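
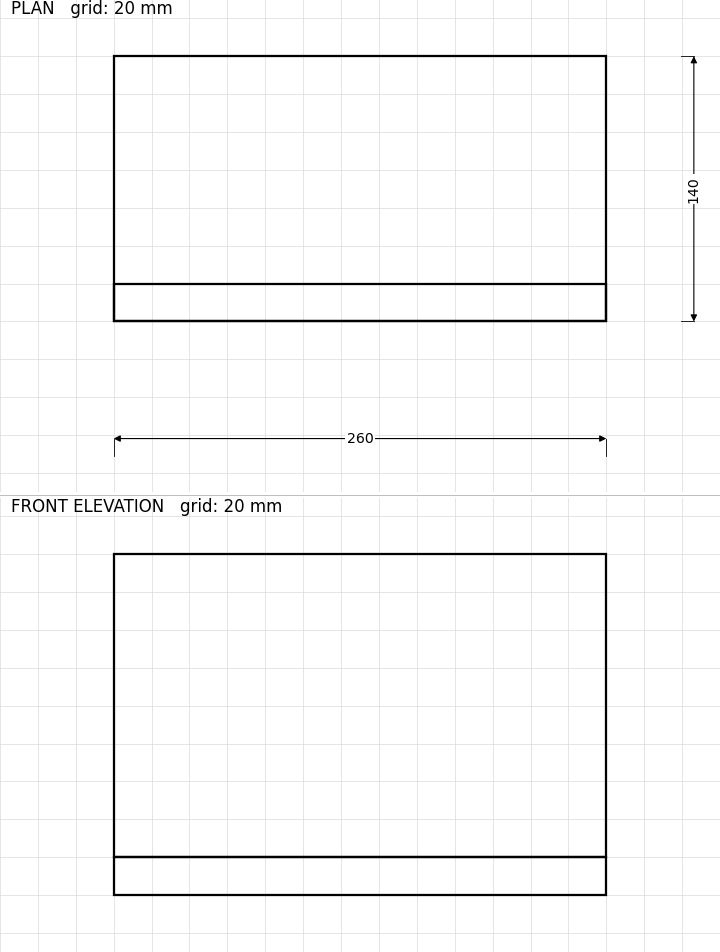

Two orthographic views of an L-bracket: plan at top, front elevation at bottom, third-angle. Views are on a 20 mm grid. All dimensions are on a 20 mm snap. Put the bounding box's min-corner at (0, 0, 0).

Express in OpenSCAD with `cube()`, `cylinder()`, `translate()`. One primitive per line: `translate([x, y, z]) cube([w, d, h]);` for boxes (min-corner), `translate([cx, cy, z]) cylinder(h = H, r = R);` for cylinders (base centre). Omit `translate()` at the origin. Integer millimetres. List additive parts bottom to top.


cube([260, 140, 20]);
translate([0, 0, 20]) cube([260, 20, 160]);


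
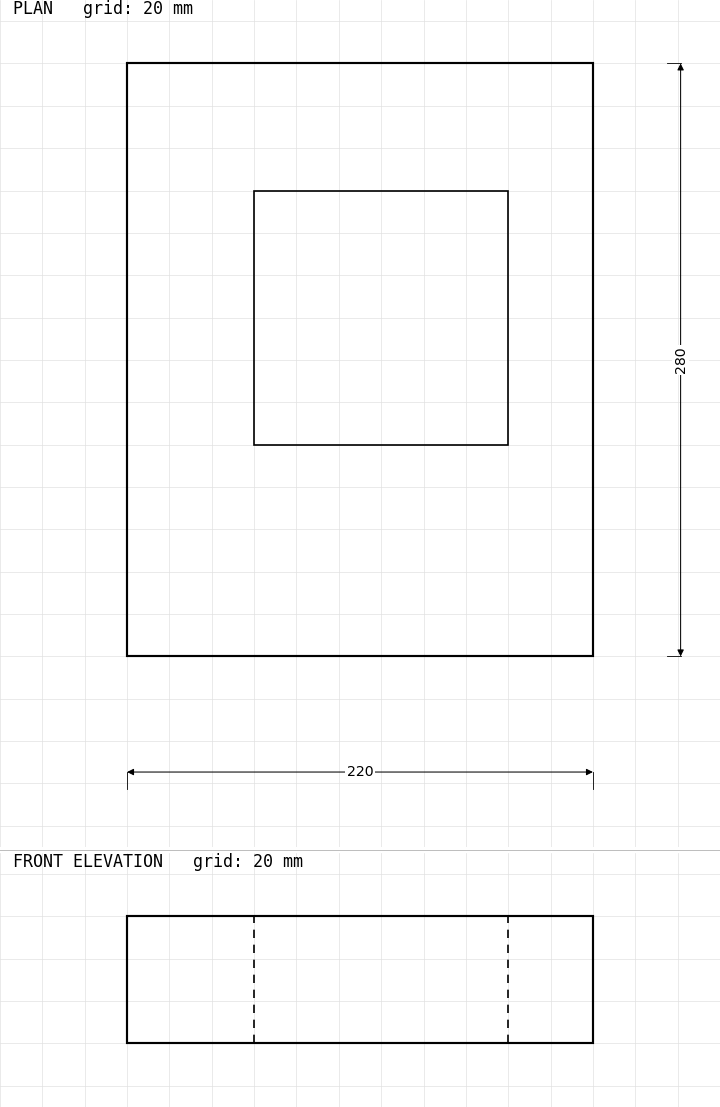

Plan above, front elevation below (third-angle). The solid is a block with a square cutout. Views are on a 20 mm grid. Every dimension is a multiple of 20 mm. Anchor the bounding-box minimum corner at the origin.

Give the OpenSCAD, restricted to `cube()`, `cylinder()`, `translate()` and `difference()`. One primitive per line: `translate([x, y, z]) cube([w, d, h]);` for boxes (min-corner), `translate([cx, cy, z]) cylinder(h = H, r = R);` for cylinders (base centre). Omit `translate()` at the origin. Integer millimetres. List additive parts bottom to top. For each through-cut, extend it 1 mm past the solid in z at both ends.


difference() {
  cube([220, 280, 60]);
  translate([60, 100, -1]) cube([120, 120, 62]);
}


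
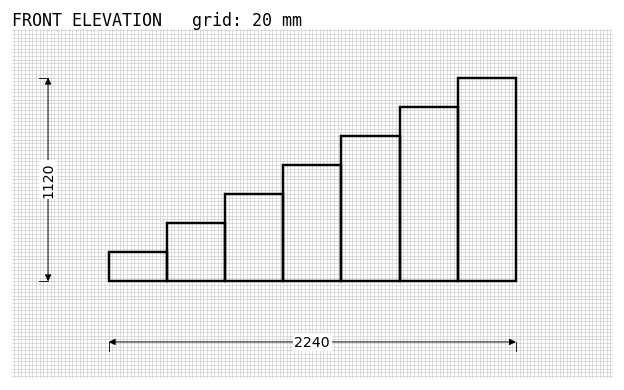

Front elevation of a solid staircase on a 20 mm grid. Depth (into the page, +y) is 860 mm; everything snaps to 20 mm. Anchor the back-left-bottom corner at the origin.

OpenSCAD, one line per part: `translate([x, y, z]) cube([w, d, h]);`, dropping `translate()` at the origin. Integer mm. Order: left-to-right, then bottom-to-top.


cube([320, 860, 160]);
translate([320, 0, 0]) cube([320, 860, 320]);
translate([640, 0, 0]) cube([320, 860, 480]);
translate([960, 0, 0]) cube([320, 860, 640]);
translate([1280, 0, 0]) cube([320, 860, 800]);
translate([1600, 0, 0]) cube([320, 860, 960]);
translate([1920, 0, 0]) cube([320, 860, 1120]);


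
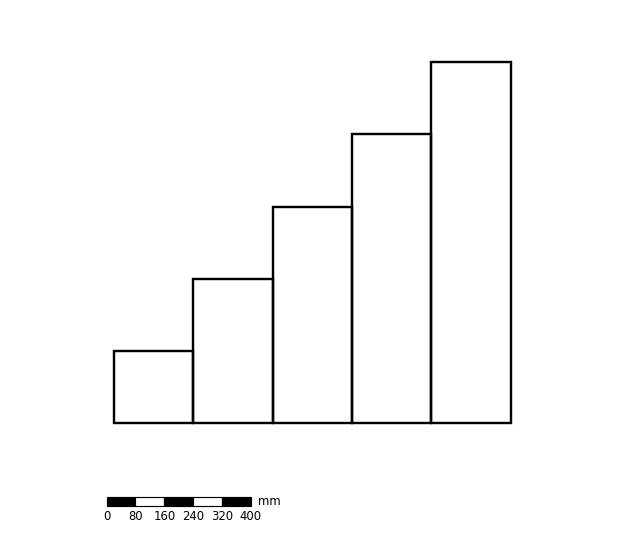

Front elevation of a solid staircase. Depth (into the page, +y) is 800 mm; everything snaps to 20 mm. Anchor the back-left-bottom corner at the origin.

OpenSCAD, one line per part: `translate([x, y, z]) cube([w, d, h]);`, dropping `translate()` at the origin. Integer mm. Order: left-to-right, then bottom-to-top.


cube([220, 800, 200]);
translate([220, 0, 0]) cube([220, 800, 400]);
translate([440, 0, 0]) cube([220, 800, 600]);
translate([660, 0, 0]) cube([220, 800, 800]);
translate([880, 0, 0]) cube([220, 800, 1000]);


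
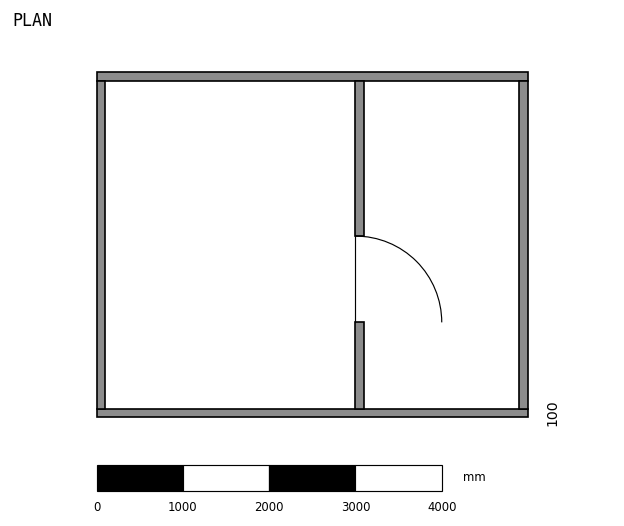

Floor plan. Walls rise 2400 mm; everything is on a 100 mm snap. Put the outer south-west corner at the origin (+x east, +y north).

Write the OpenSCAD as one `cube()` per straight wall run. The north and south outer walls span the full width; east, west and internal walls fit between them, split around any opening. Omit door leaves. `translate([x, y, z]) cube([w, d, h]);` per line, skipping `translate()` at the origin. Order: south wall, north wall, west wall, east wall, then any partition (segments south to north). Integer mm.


cube([5000, 100, 2400]);
translate([0, 3900, 0]) cube([5000, 100, 2400]);
translate([0, 100, 0]) cube([100, 3800, 2400]);
translate([4900, 100, 0]) cube([100, 3800, 2400]);
translate([3000, 100, 0]) cube([100, 1000, 2400]);
translate([3000, 2100, 0]) cube([100, 1800, 2400]);


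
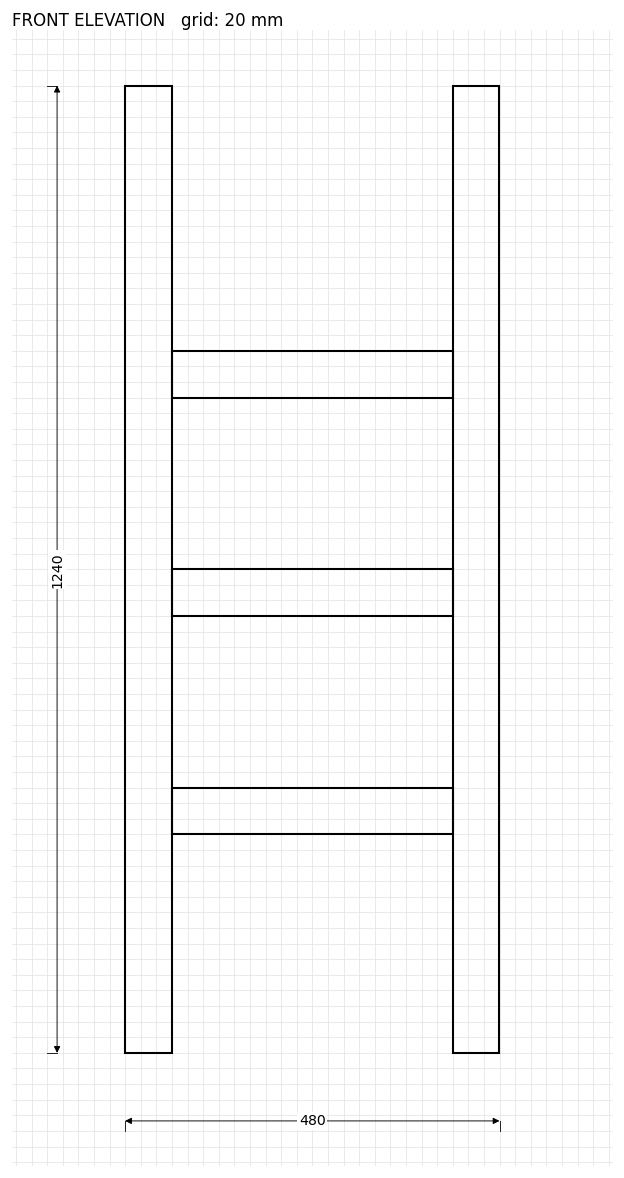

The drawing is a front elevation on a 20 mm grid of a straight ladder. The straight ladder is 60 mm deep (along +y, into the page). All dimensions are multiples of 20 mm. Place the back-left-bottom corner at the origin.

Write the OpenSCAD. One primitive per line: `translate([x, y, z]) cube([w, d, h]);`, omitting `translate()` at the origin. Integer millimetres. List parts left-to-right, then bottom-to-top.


cube([60, 60, 1240]);
translate([60, 0, 280]) cube([360, 60, 60]);
translate([60, 0, 560]) cube([360, 60, 60]);
translate([60, 0, 840]) cube([360, 60, 60]);
translate([420, 0, 0]) cube([60, 60, 1240]);


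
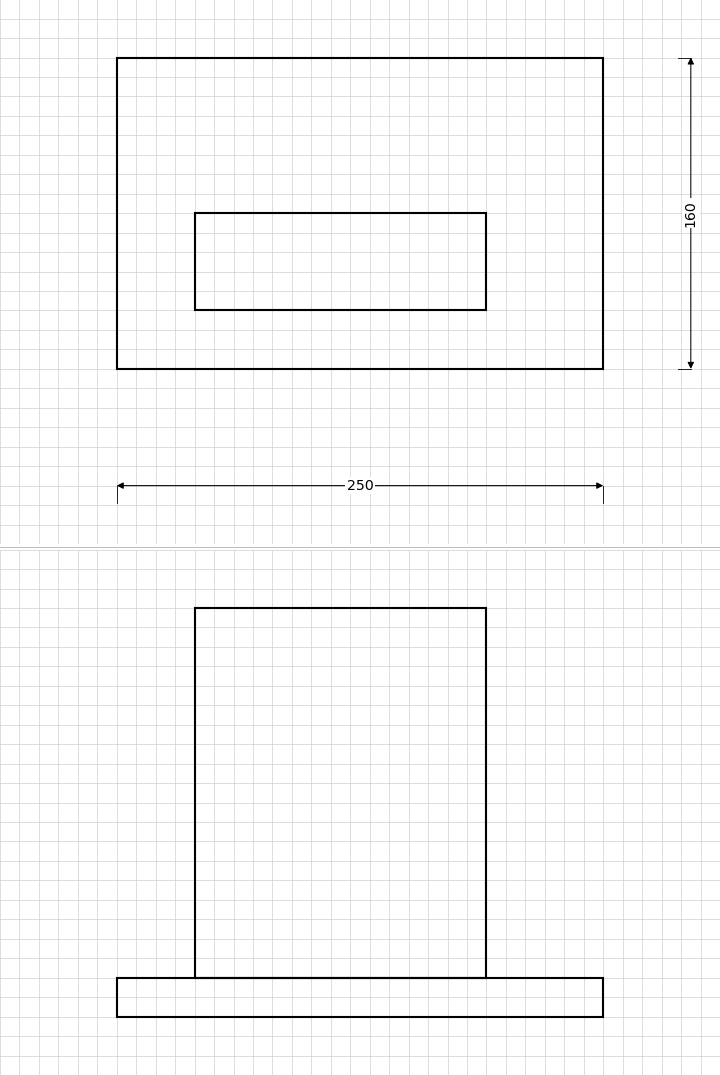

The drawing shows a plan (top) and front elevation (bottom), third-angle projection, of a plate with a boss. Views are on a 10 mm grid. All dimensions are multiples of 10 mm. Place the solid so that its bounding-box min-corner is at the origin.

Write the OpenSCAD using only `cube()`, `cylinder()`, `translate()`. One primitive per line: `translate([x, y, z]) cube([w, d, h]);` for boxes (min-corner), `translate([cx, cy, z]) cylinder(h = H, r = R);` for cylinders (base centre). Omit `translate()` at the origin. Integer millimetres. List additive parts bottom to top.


cube([250, 160, 20]);
translate([40, 30, 20]) cube([150, 50, 190]);


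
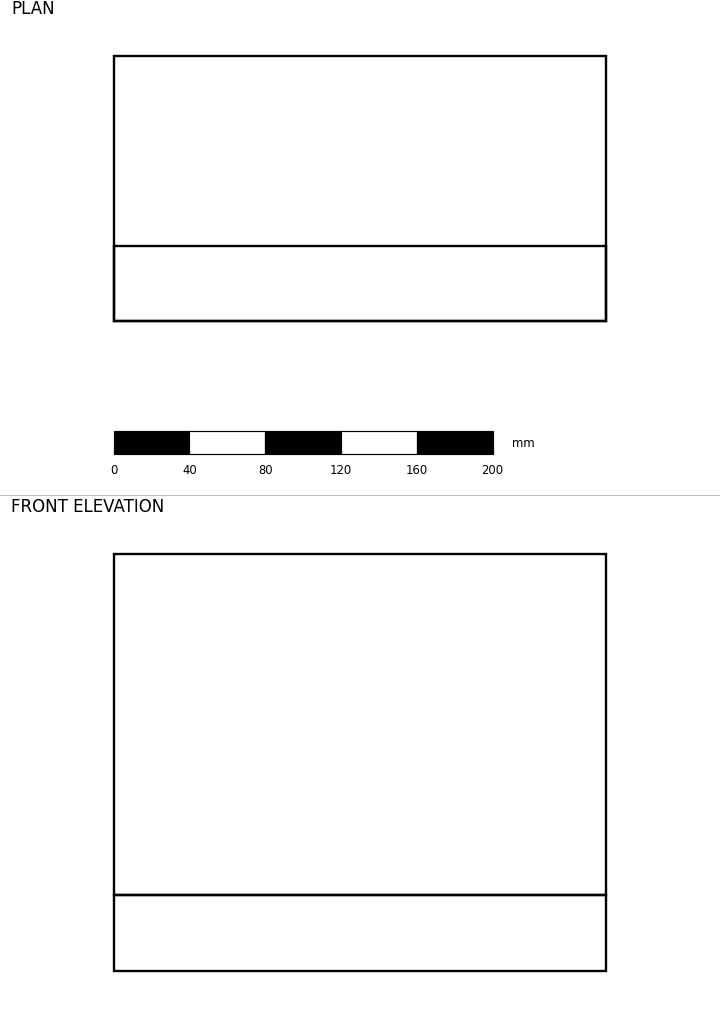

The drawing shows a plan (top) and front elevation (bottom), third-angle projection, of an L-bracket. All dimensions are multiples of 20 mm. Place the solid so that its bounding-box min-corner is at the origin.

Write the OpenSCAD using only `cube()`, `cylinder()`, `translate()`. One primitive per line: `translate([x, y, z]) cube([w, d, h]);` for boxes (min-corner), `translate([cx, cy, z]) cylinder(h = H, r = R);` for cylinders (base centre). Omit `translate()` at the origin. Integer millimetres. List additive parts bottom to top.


cube([260, 140, 40]);
translate([0, 0, 40]) cube([260, 40, 180]);


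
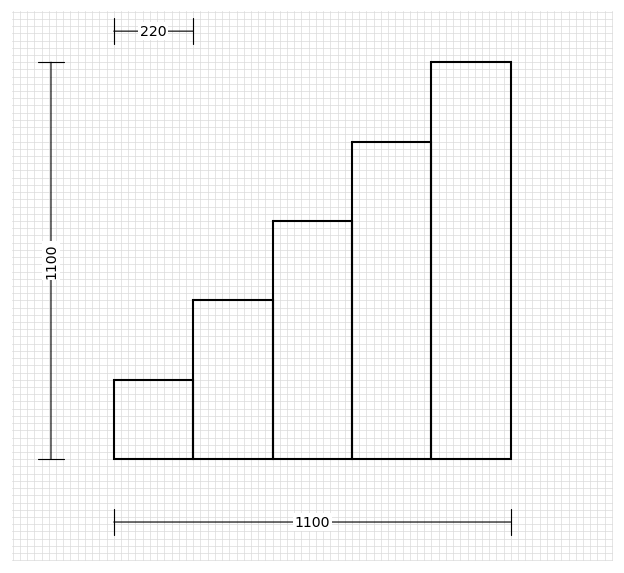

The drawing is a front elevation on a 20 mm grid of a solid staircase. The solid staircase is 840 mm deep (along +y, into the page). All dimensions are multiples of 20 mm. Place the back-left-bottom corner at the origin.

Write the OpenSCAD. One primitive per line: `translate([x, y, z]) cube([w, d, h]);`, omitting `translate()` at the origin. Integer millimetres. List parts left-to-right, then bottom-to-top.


cube([220, 840, 220]);
translate([220, 0, 0]) cube([220, 840, 440]);
translate([440, 0, 0]) cube([220, 840, 660]);
translate([660, 0, 0]) cube([220, 840, 880]);
translate([880, 0, 0]) cube([220, 840, 1100]);


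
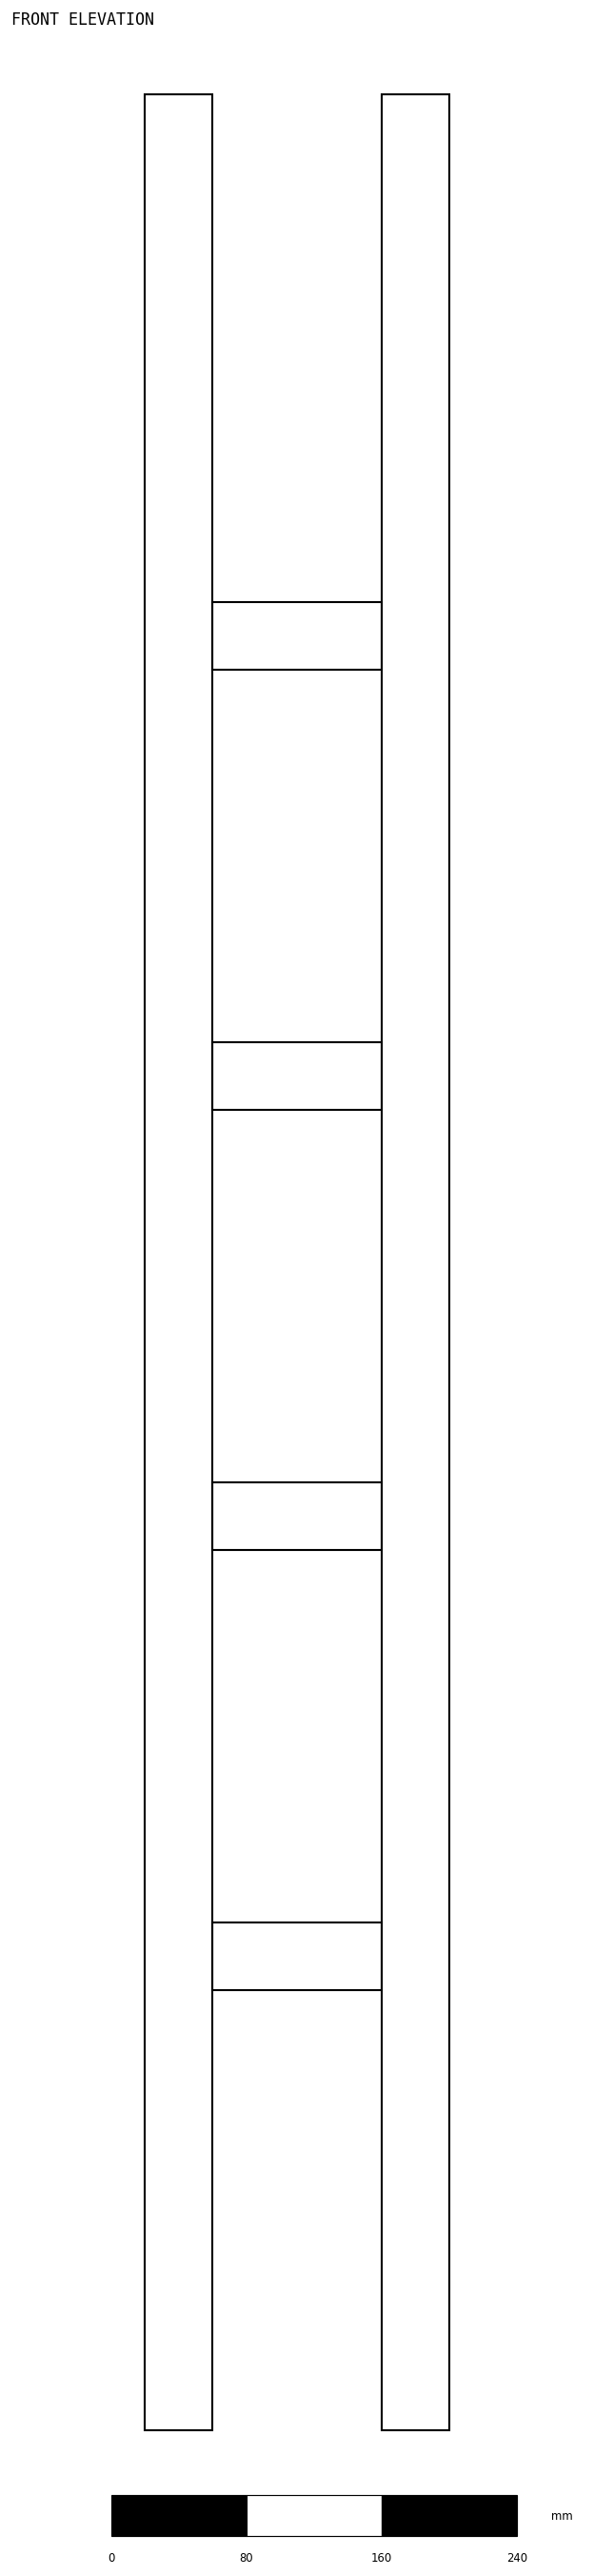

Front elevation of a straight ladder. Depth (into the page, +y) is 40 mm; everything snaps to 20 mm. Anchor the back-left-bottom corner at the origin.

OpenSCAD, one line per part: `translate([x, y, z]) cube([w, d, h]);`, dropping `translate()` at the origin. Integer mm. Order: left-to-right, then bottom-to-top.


cube([40, 40, 1380]);
translate([40, 0, 260]) cube([100, 40, 40]);
translate([40, 0, 520]) cube([100, 40, 40]);
translate([40, 0, 780]) cube([100, 40, 40]);
translate([40, 0, 1040]) cube([100, 40, 40]);
translate([140, 0, 0]) cube([40, 40, 1380]);


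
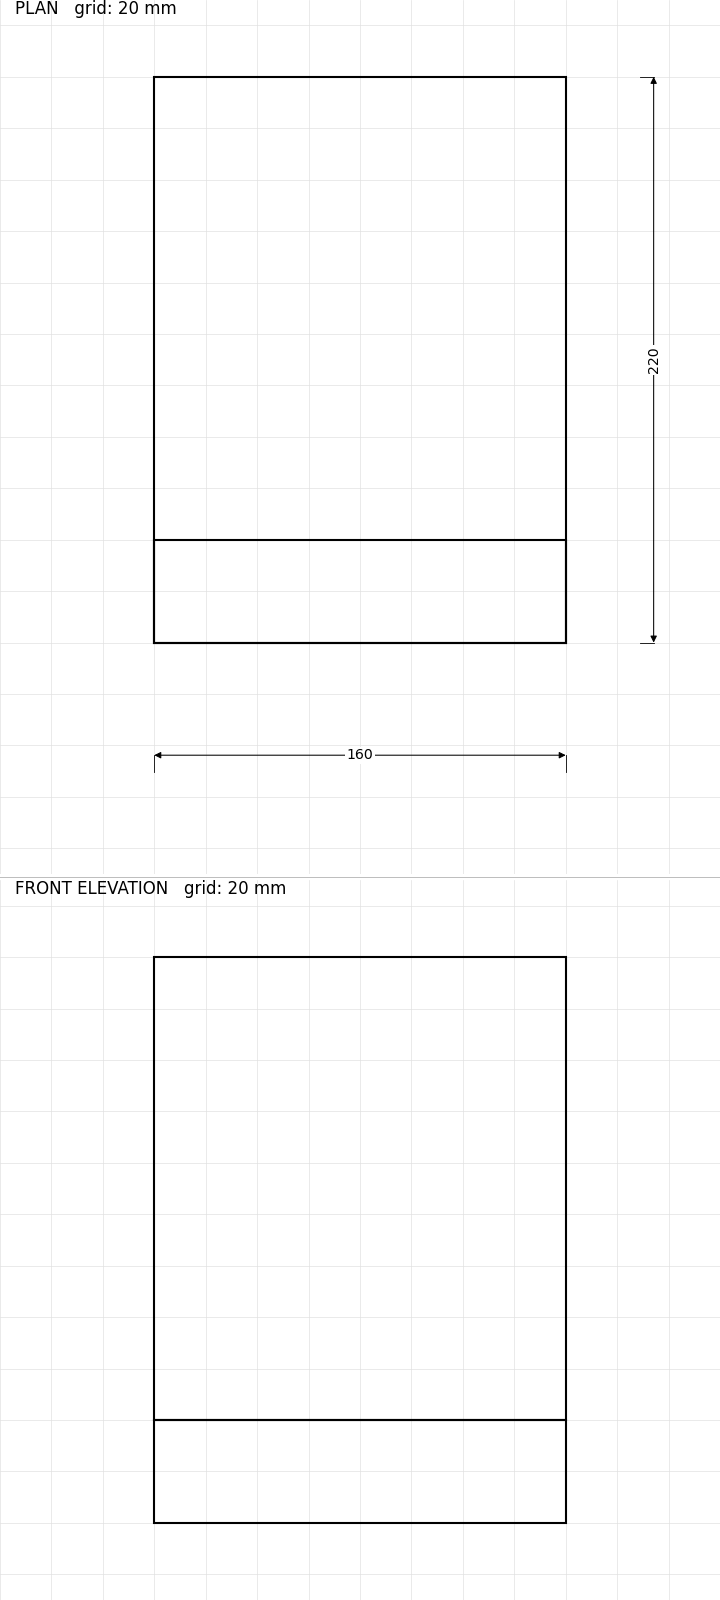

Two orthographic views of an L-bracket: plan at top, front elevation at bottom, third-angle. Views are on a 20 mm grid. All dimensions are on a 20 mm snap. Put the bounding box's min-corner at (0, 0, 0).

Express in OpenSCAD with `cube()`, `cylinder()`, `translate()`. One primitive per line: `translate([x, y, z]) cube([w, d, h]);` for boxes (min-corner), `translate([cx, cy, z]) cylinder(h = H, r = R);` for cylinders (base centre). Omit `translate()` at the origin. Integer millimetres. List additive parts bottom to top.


cube([160, 220, 40]);
translate([0, 0, 40]) cube([160, 40, 180]);


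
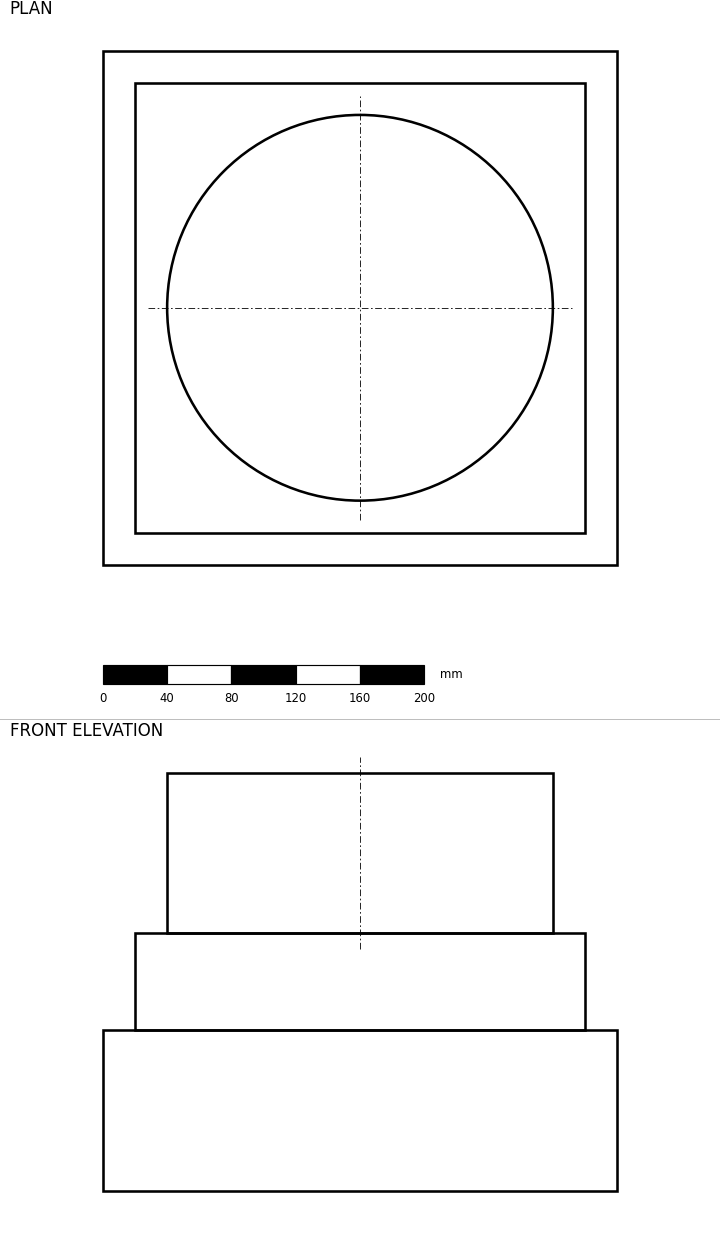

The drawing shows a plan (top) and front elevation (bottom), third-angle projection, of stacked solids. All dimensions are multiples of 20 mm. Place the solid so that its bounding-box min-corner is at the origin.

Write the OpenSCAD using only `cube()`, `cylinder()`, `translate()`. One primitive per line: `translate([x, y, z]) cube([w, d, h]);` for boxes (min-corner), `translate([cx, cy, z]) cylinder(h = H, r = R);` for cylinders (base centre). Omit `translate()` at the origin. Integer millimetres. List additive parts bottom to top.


cube([320, 320, 100]);
translate([20, 20, 100]) cube([280, 280, 60]);
translate([160, 160, 160]) cylinder(h = 100, r = 120);


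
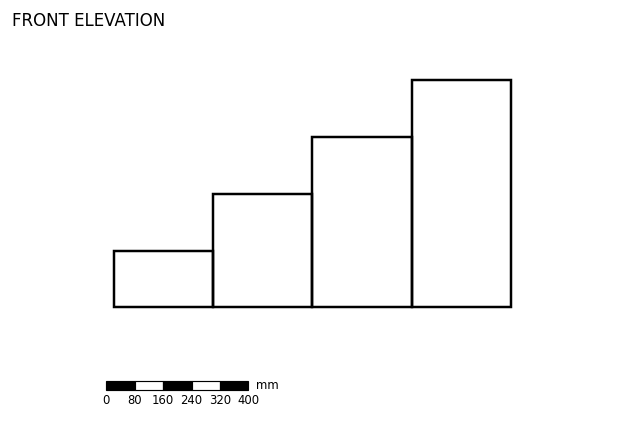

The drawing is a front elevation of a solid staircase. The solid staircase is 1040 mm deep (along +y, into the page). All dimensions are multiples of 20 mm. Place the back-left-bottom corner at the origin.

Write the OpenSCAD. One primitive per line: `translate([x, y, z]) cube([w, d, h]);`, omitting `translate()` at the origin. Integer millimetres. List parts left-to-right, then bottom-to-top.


cube([280, 1040, 160]);
translate([280, 0, 0]) cube([280, 1040, 320]);
translate([560, 0, 0]) cube([280, 1040, 480]);
translate([840, 0, 0]) cube([280, 1040, 640]);


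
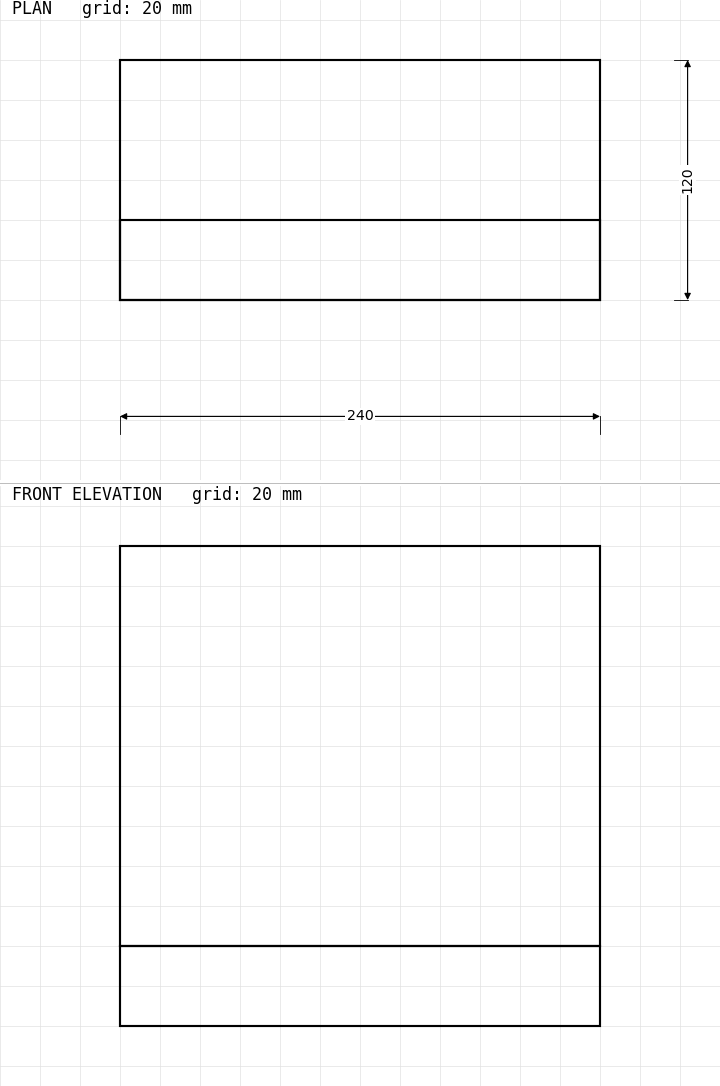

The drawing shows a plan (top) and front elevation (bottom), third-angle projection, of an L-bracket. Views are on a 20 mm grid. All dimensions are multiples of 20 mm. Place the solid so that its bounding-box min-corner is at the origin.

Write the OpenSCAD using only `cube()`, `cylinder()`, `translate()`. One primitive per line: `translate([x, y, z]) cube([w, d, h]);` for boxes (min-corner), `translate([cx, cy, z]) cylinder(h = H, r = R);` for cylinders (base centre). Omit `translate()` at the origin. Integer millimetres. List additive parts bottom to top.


cube([240, 120, 40]);
translate([0, 0, 40]) cube([240, 40, 200]);


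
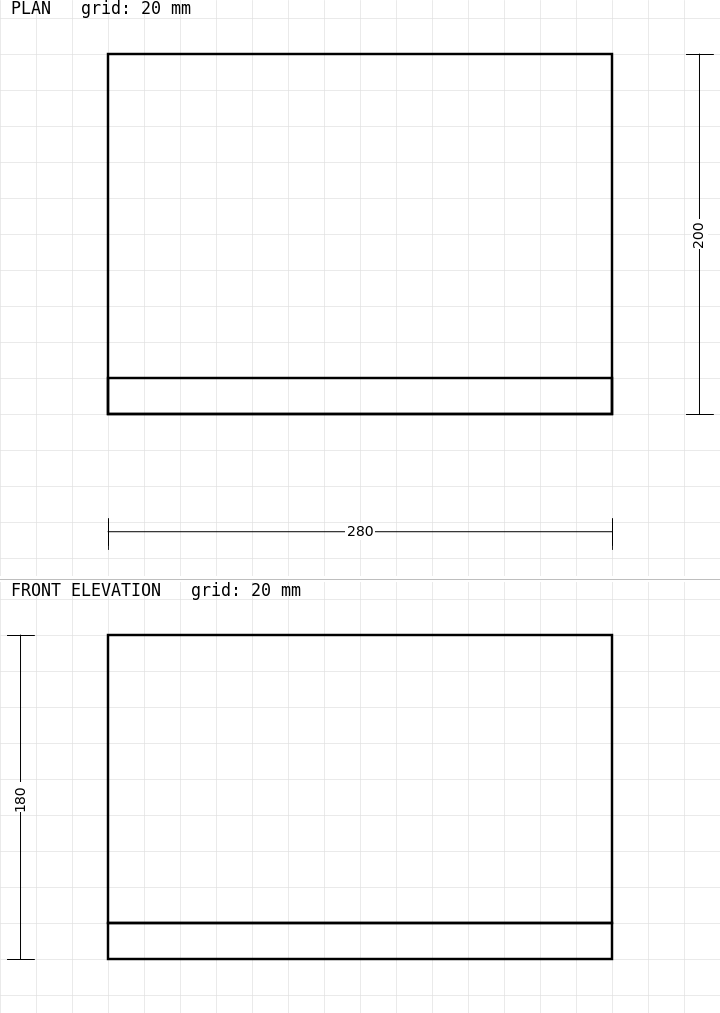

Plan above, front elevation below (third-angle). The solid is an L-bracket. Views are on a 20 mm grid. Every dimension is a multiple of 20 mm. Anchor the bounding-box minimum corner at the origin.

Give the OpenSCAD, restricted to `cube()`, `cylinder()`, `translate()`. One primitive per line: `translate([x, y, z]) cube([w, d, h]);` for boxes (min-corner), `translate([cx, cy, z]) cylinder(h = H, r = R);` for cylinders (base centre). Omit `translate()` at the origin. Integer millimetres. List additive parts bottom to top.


cube([280, 200, 20]);
translate([0, 0, 20]) cube([280, 20, 160]);


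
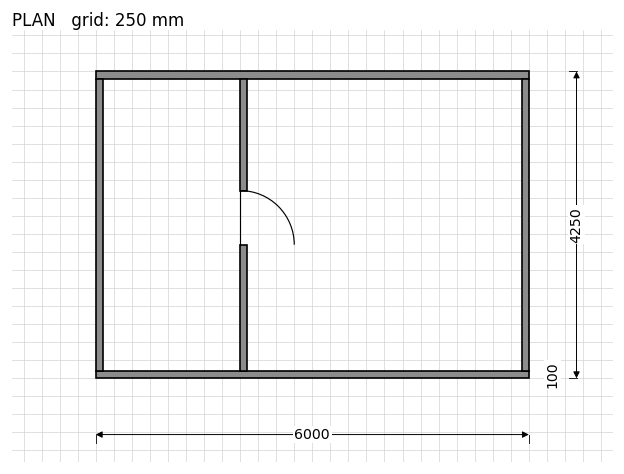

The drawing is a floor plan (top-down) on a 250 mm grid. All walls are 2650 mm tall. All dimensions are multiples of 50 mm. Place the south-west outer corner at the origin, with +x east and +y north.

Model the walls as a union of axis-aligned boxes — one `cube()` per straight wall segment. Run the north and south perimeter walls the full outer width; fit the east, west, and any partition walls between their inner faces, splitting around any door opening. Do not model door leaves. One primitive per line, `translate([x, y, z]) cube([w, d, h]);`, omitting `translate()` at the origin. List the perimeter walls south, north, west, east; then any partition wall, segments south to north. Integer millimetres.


cube([6000, 100, 2650]);
translate([0, 4150, 0]) cube([6000, 100, 2650]);
translate([0, 100, 0]) cube([100, 4050, 2650]);
translate([5900, 100, 0]) cube([100, 4050, 2650]);
translate([2000, 100, 0]) cube([100, 1750, 2650]);
translate([2000, 2600, 0]) cube([100, 1550, 2650]);


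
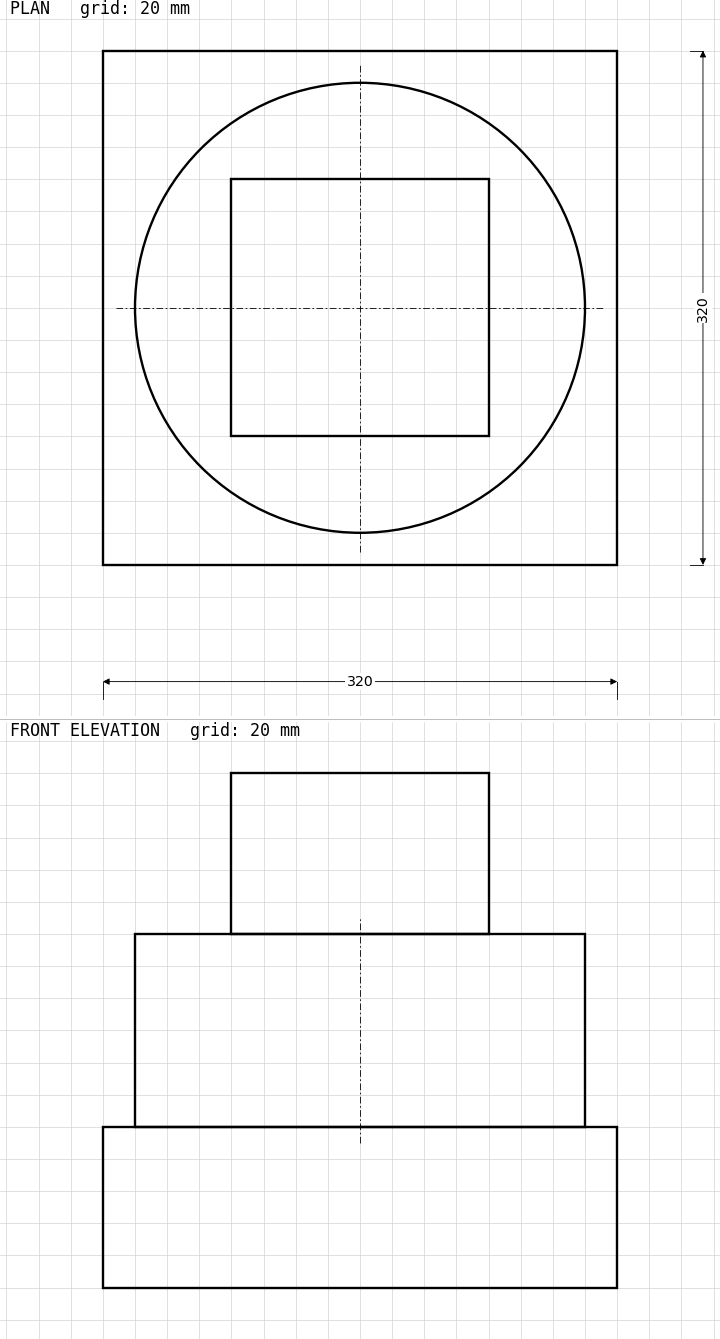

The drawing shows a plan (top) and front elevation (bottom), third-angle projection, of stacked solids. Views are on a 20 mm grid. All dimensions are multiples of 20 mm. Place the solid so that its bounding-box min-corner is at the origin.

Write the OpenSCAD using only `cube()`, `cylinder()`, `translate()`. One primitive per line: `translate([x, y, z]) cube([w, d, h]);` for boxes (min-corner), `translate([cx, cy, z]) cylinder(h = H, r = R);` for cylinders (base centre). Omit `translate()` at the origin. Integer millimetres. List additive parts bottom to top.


cube([320, 320, 100]);
translate([160, 160, 100]) cylinder(h = 120, r = 140);
translate([80, 80, 220]) cube([160, 160, 100]);


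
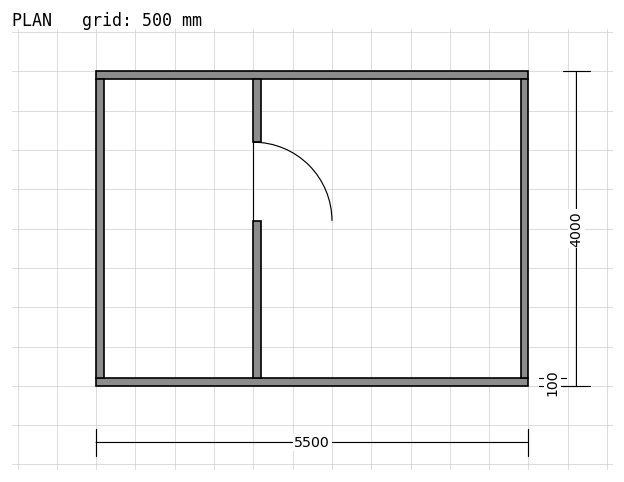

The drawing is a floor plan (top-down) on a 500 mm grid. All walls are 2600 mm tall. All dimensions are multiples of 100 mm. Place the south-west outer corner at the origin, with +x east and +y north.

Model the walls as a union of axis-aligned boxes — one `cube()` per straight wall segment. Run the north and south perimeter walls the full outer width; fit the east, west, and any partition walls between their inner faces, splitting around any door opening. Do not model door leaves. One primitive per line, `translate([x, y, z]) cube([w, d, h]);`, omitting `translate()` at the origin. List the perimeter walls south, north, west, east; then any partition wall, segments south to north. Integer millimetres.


cube([5500, 100, 2600]);
translate([0, 3900, 0]) cube([5500, 100, 2600]);
translate([0, 100, 0]) cube([100, 3800, 2600]);
translate([5400, 100, 0]) cube([100, 3800, 2600]);
translate([2000, 100, 0]) cube([100, 2000, 2600]);
translate([2000, 3100, 0]) cube([100, 800, 2600]);


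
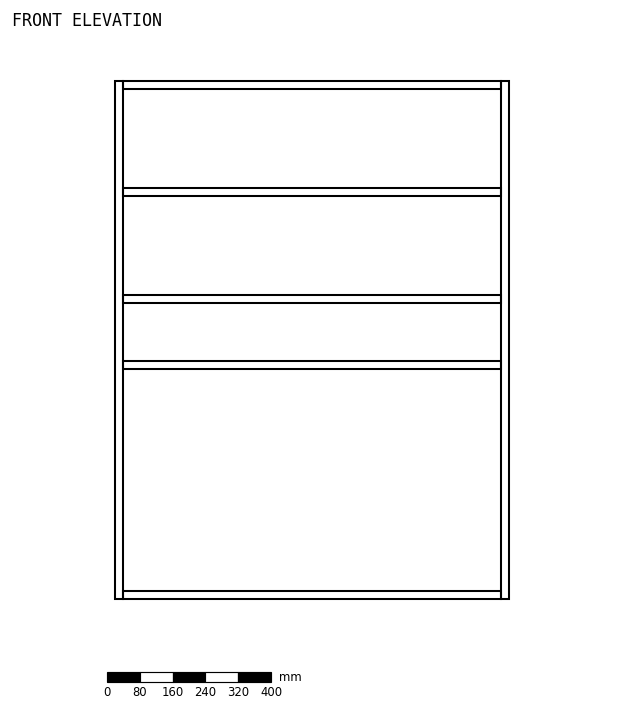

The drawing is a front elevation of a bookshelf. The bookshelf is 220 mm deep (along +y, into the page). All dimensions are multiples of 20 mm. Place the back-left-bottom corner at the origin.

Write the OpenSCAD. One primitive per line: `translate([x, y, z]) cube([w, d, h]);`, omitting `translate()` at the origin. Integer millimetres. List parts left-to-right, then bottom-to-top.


cube([20, 220, 1260]);
translate([20, 0, 0]) cube([920, 220, 20]);
translate([20, 0, 560]) cube([920, 220, 20]);
translate([20, 0, 720]) cube([920, 220, 20]);
translate([20, 0, 980]) cube([920, 220, 20]);
translate([20, 0, 1240]) cube([920, 220, 20]);
translate([940, 0, 0]) cube([20, 220, 1260]);


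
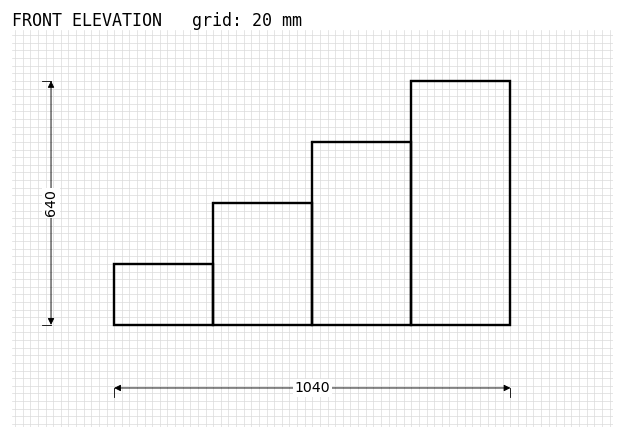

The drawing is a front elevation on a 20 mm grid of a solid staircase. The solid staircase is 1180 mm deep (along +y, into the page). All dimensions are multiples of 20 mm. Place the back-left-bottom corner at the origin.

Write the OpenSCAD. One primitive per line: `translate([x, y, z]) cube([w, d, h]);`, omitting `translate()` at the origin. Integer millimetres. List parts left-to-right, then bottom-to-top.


cube([260, 1180, 160]);
translate([260, 0, 0]) cube([260, 1180, 320]);
translate([520, 0, 0]) cube([260, 1180, 480]);
translate([780, 0, 0]) cube([260, 1180, 640]);


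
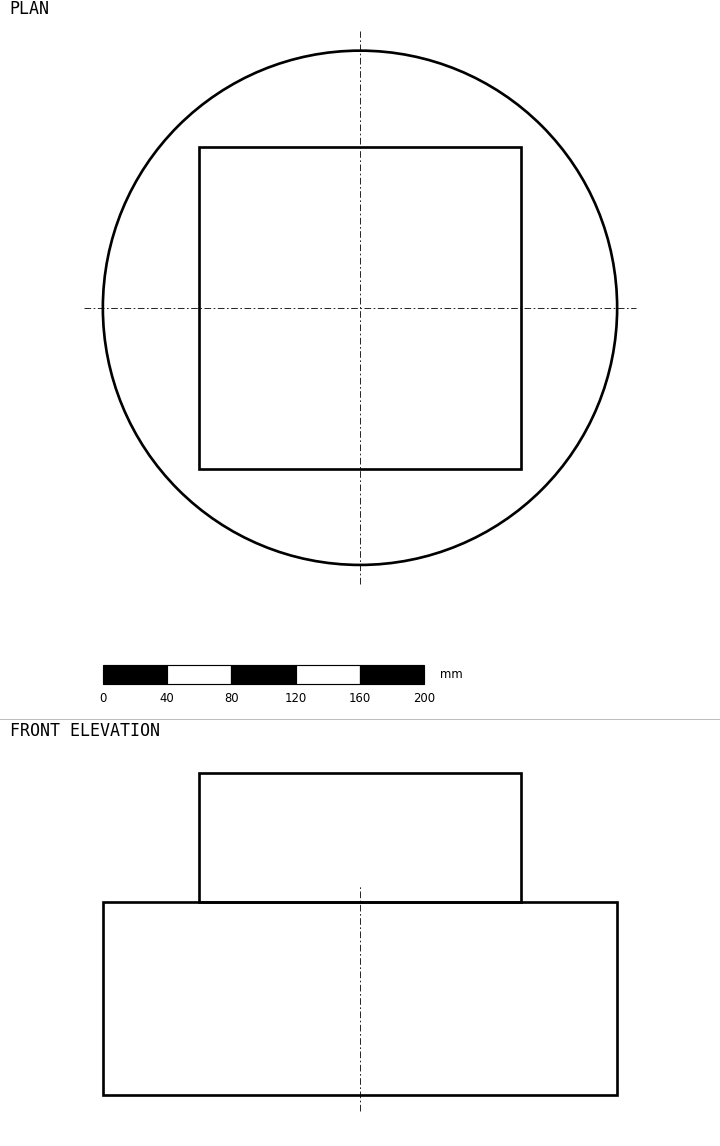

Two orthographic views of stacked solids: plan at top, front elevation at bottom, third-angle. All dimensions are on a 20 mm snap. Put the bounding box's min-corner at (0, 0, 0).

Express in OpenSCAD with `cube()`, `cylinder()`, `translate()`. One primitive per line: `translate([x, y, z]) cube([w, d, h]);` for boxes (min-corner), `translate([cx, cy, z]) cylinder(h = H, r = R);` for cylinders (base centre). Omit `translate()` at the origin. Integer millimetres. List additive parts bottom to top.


translate([160, 160, 0]) cylinder(h = 120, r = 160);
translate([60, 60, 120]) cube([200, 200, 80]);


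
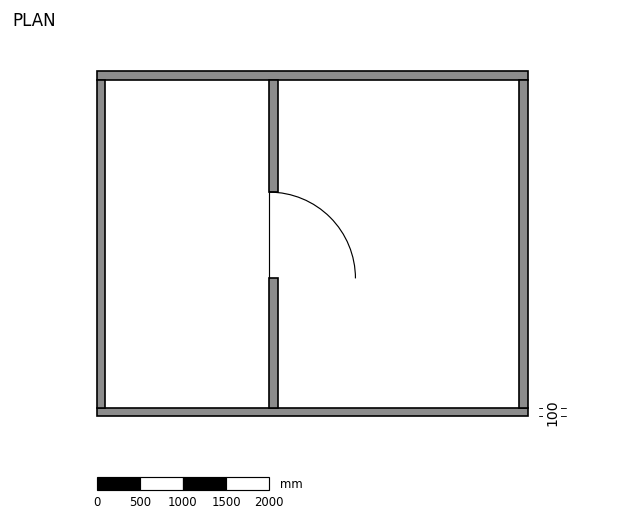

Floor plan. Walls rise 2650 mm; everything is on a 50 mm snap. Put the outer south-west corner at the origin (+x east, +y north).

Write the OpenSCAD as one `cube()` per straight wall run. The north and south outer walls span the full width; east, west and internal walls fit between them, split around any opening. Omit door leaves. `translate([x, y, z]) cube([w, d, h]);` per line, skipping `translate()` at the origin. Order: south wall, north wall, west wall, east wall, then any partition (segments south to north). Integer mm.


cube([5000, 100, 2650]);
translate([0, 3900, 0]) cube([5000, 100, 2650]);
translate([0, 100, 0]) cube([100, 3800, 2650]);
translate([4900, 100, 0]) cube([100, 3800, 2650]);
translate([2000, 100, 0]) cube([100, 1500, 2650]);
translate([2000, 2600, 0]) cube([100, 1300, 2650]);


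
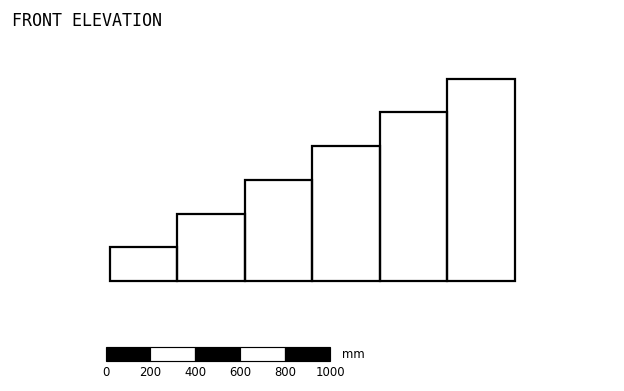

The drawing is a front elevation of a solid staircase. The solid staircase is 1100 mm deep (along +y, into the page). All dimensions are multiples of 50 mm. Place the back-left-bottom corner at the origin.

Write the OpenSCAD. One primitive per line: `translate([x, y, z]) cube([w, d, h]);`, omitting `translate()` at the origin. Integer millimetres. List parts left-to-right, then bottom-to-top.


cube([300, 1100, 150]);
translate([300, 0, 0]) cube([300, 1100, 300]);
translate([600, 0, 0]) cube([300, 1100, 450]);
translate([900, 0, 0]) cube([300, 1100, 600]);
translate([1200, 0, 0]) cube([300, 1100, 750]);
translate([1500, 0, 0]) cube([300, 1100, 900]);


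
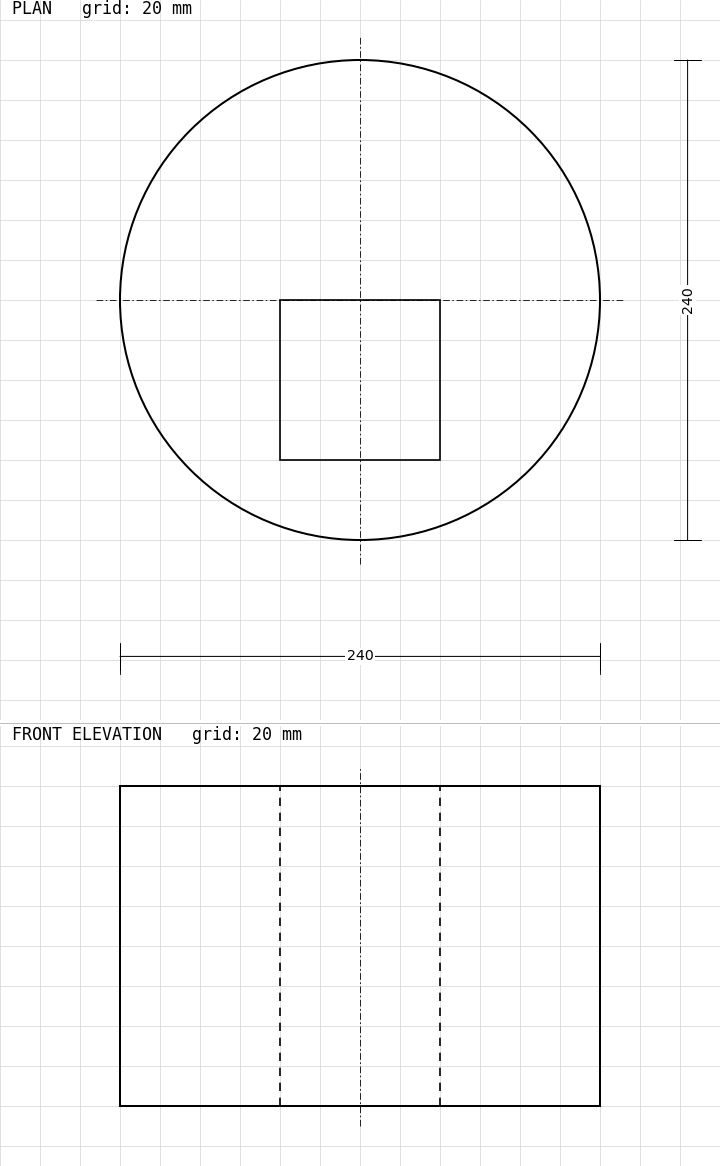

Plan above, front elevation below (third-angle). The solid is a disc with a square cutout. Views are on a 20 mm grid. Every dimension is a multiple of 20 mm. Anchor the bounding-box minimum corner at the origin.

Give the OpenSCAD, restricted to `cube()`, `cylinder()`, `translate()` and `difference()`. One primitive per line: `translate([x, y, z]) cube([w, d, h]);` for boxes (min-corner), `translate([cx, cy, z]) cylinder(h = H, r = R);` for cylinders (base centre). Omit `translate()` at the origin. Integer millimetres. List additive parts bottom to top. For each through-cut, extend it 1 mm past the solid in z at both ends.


difference() {
  translate([120, 120, 0]) cylinder(h = 160, r = 120);
  translate([80, 40, -1]) cube([80, 80, 162]);
}


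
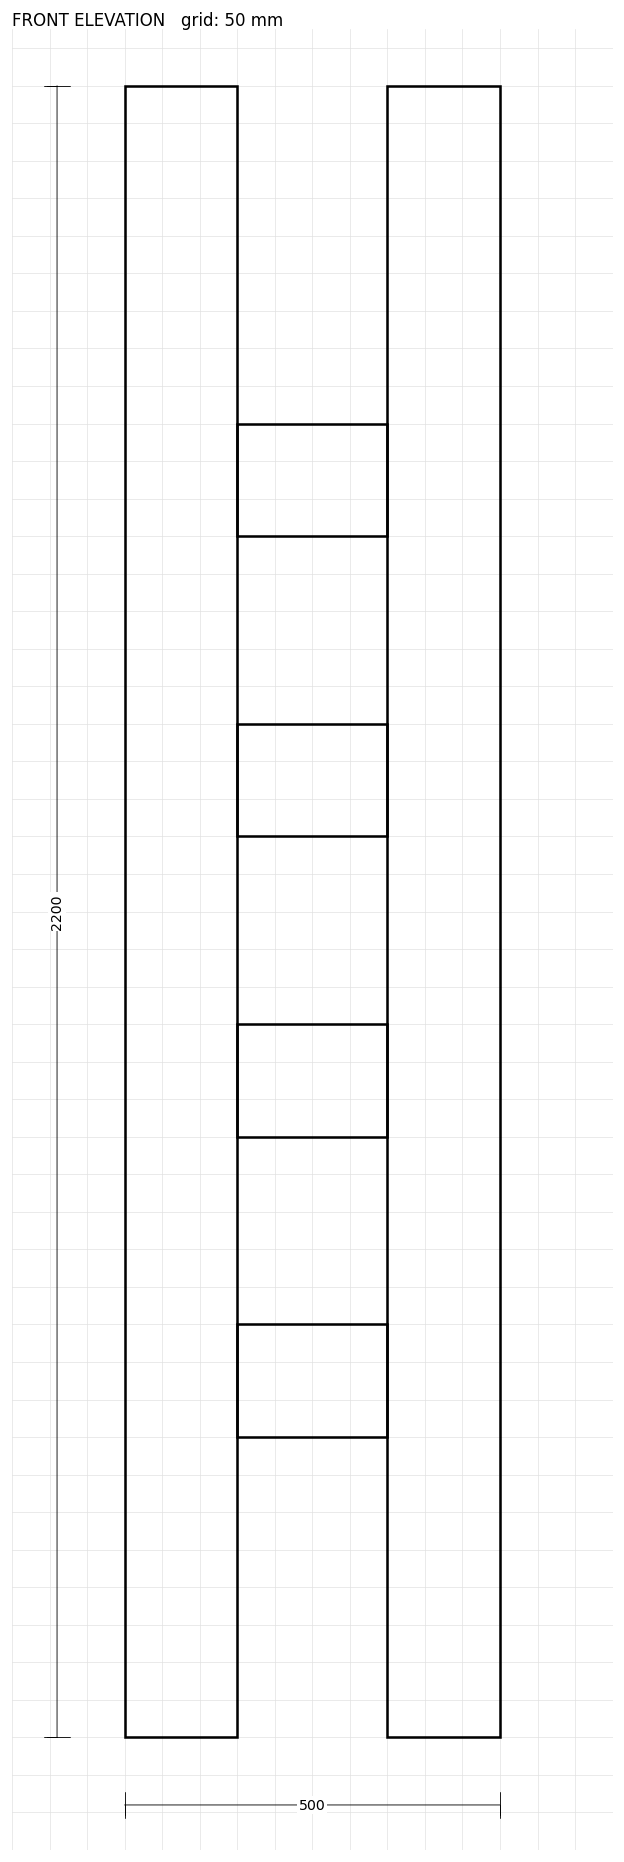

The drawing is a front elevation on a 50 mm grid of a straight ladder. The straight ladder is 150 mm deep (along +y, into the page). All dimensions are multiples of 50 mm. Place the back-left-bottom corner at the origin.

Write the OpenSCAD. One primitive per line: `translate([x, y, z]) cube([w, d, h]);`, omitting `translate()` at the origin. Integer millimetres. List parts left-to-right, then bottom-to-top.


cube([150, 150, 2200]);
translate([150, 0, 400]) cube([200, 150, 150]);
translate([150, 0, 800]) cube([200, 150, 150]);
translate([150, 0, 1200]) cube([200, 150, 150]);
translate([150, 0, 1600]) cube([200, 150, 150]);
translate([350, 0, 0]) cube([150, 150, 2200]);


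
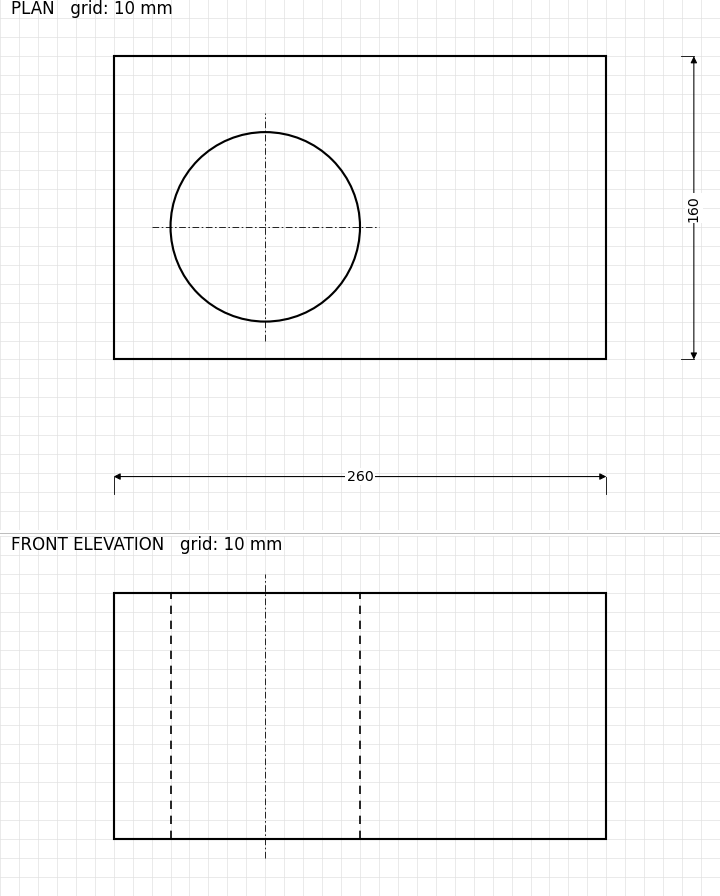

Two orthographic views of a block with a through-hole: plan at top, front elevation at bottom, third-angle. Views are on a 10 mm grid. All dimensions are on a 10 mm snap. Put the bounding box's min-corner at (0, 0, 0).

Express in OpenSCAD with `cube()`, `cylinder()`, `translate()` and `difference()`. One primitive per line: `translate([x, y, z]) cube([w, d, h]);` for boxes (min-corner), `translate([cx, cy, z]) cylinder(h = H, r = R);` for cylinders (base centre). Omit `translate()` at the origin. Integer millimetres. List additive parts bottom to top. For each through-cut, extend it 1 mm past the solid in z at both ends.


difference() {
  cube([260, 160, 130]);
  translate([80, 70, -1]) cylinder(h = 132, r = 50);
}


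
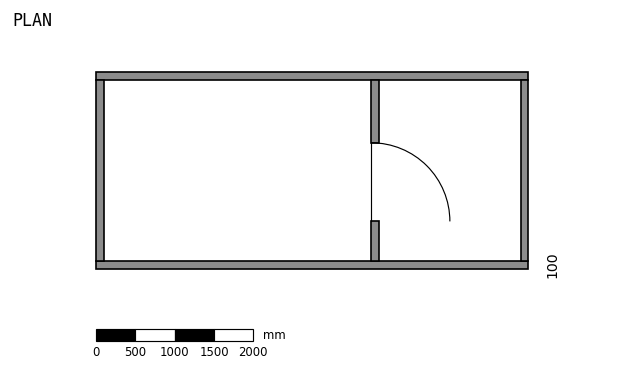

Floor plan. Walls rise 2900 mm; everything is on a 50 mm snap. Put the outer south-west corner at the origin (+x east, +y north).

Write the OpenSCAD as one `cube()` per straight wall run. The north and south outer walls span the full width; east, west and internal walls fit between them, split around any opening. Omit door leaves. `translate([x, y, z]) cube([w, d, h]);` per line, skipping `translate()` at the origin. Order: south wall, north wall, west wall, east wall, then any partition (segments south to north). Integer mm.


cube([5500, 100, 2900]);
translate([0, 2400, 0]) cube([5500, 100, 2900]);
translate([0, 100, 0]) cube([100, 2300, 2900]);
translate([5400, 100, 0]) cube([100, 2300, 2900]);
translate([3500, 100, 0]) cube([100, 500, 2900]);
translate([3500, 1600, 0]) cube([100, 800, 2900]);


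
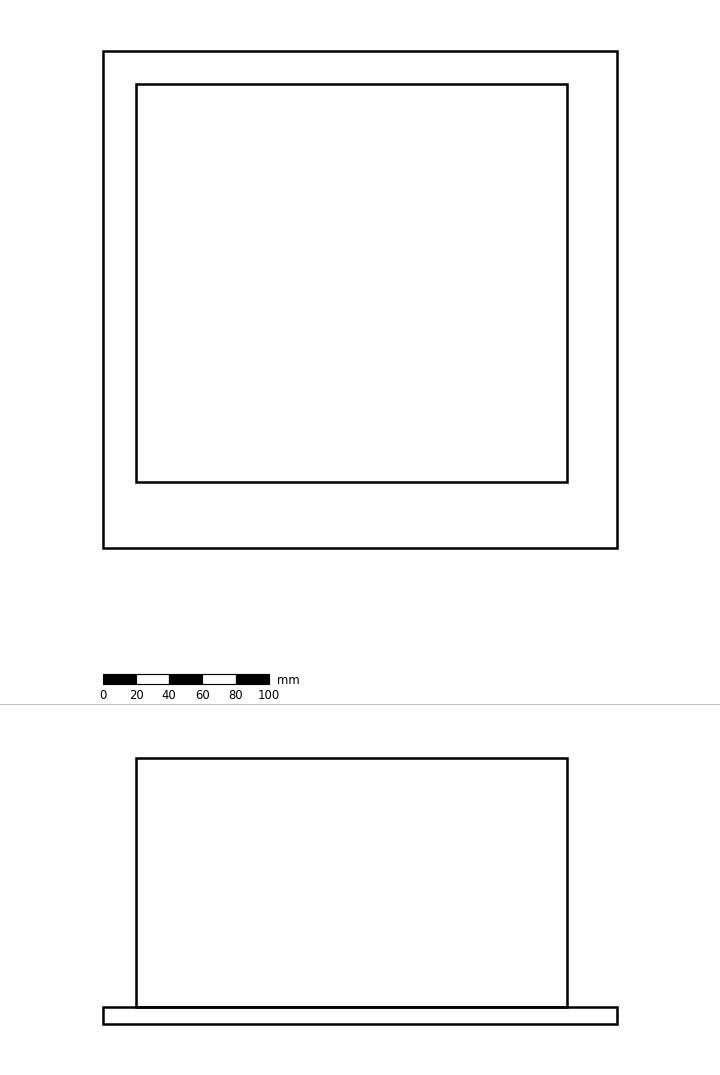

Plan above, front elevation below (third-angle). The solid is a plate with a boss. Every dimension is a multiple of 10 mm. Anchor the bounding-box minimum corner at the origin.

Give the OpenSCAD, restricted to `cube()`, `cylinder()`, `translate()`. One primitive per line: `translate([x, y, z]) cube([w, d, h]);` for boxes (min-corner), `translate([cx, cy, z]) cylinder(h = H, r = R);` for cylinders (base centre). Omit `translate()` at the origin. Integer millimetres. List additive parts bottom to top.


cube([310, 300, 10]);
translate([20, 40, 10]) cube([260, 240, 150]);


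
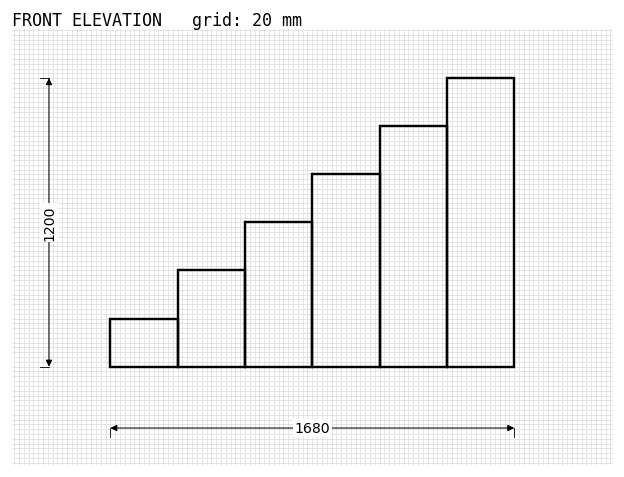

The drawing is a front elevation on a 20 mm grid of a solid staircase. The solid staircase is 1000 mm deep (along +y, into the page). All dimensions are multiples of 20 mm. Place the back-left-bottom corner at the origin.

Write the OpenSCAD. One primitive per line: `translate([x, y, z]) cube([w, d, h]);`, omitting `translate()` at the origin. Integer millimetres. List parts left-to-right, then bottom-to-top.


cube([280, 1000, 200]);
translate([280, 0, 0]) cube([280, 1000, 400]);
translate([560, 0, 0]) cube([280, 1000, 600]);
translate([840, 0, 0]) cube([280, 1000, 800]);
translate([1120, 0, 0]) cube([280, 1000, 1000]);
translate([1400, 0, 0]) cube([280, 1000, 1200]);


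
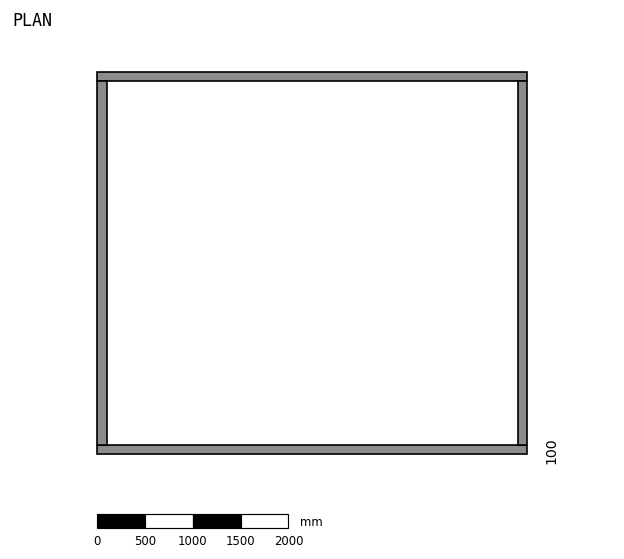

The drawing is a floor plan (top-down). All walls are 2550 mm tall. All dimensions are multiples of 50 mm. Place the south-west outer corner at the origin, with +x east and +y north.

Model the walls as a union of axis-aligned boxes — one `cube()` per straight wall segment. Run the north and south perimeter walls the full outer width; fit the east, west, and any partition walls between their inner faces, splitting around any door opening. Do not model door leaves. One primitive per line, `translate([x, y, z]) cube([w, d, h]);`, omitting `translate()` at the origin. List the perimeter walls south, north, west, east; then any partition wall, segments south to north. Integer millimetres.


cube([4500, 100, 2550]);
translate([0, 3900, 0]) cube([4500, 100, 2550]);
translate([0, 100, 0]) cube([100, 3800, 2550]);
translate([4400, 100, 0]) cube([100, 3800, 2550]);


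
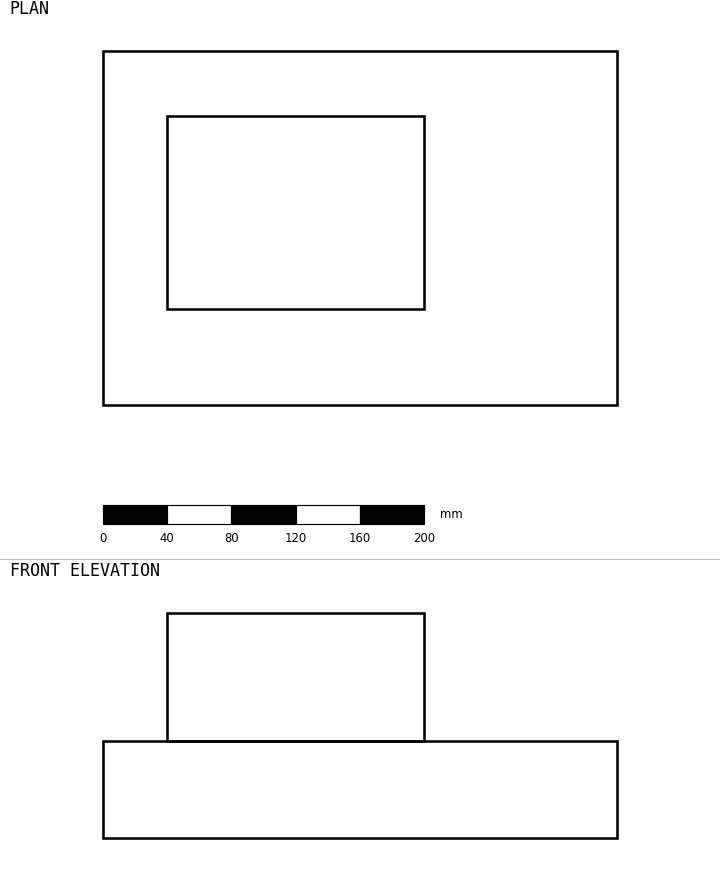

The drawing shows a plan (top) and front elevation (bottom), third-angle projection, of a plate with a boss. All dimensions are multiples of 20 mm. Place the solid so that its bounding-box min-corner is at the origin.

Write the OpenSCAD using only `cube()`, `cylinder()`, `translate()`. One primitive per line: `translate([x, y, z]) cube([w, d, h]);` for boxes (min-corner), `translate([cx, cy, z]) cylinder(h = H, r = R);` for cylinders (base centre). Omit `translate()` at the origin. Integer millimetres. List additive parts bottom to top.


cube([320, 220, 60]);
translate([40, 60, 60]) cube([160, 120, 80]);


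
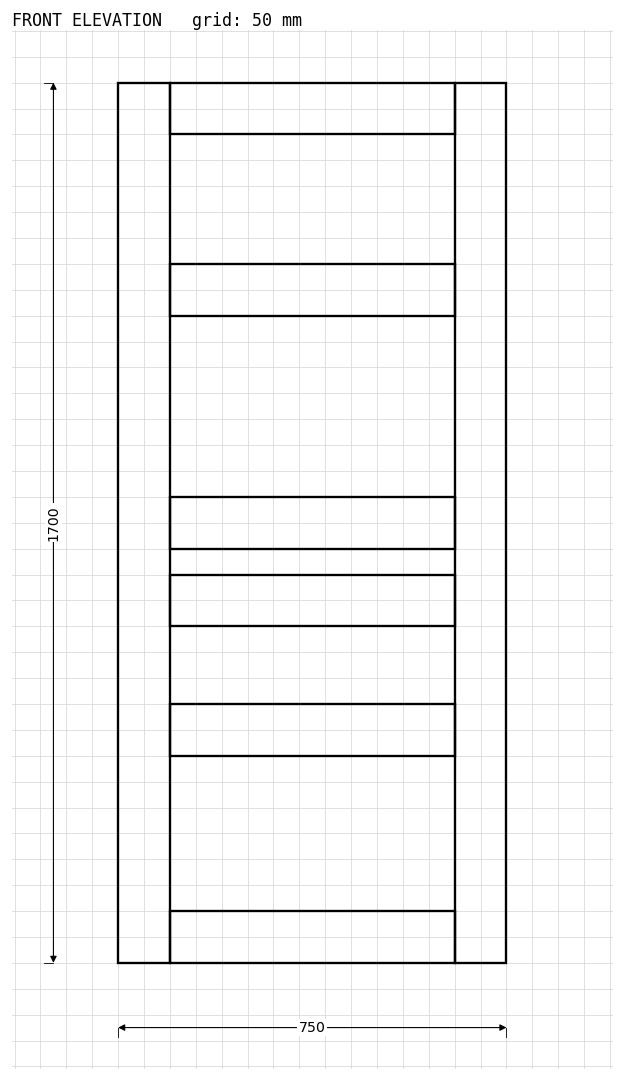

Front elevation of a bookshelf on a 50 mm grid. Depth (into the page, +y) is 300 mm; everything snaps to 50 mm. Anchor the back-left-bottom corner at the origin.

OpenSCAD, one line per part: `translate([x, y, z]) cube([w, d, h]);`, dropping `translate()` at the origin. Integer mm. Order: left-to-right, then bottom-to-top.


cube([100, 300, 1700]);
translate([100, 0, 0]) cube([550, 300, 100]);
translate([100, 0, 400]) cube([550, 300, 100]);
translate([100, 0, 650]) cube([550, 300, 100]);
translate([100, 0, 800]) cube([550, 300, 100]);
translate([100, 0, 1250]) cube([550, 300, 100]);
translate([100, 0, 1600]) cube([550, 300, 100]);
translate([650, 0, 0]) cube([100, 300, 1700]);


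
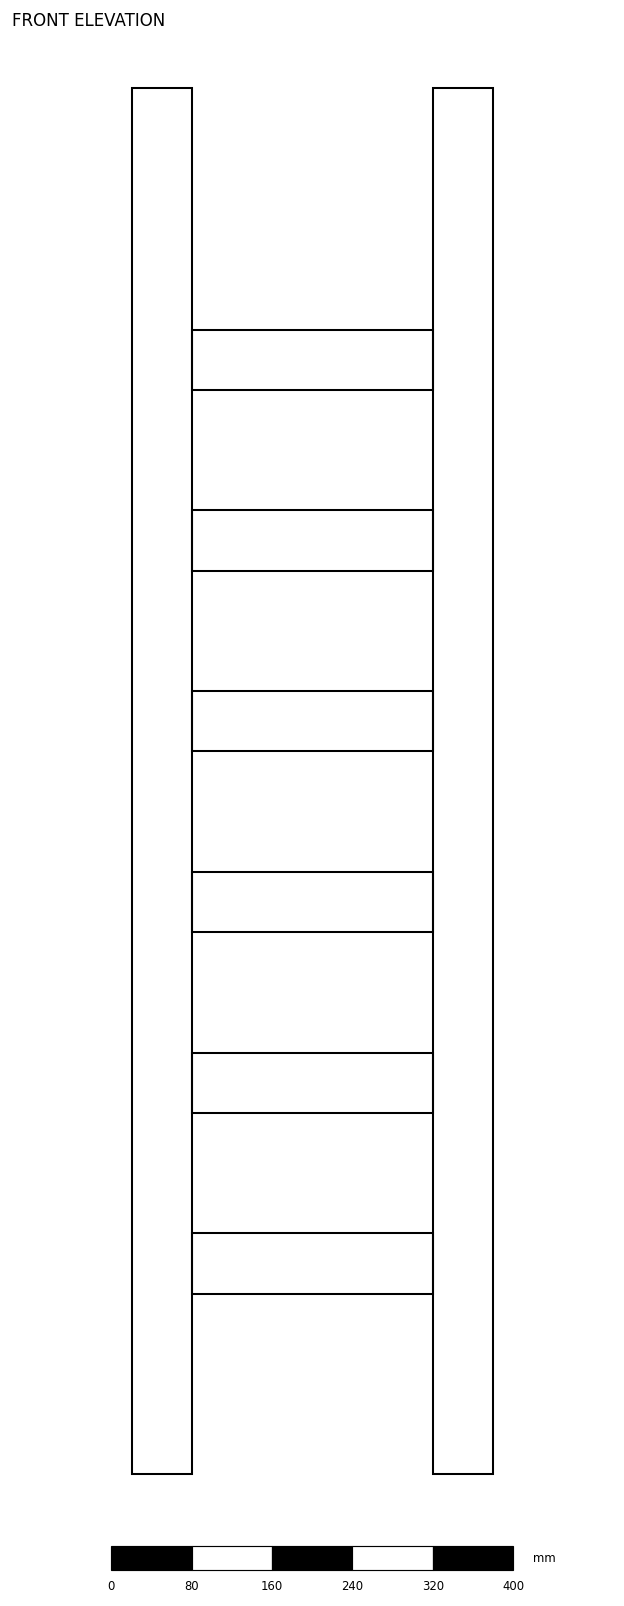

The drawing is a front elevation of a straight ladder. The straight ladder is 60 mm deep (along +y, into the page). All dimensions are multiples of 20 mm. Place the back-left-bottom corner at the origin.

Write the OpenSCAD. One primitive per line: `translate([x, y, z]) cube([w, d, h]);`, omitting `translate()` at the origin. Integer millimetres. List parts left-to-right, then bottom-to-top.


cube([60, 60, 1380]);
translate([60, 0, 180]) cube([240, 60, 60]);
translate([60, 0, 360]) cube([240, 60, 60]);
translate([60, 0, 540]) cube([240, 60, 60]);
translate([60, 0, 720]) cube([240, 60, 60]);
translate([60, 0, 900]) cube([240, 60, 60]);
translate([60, 0, 1080]) cube([240, 60, 60]);
translate([300, 0, 0]) cube([60, 60, 1380]);


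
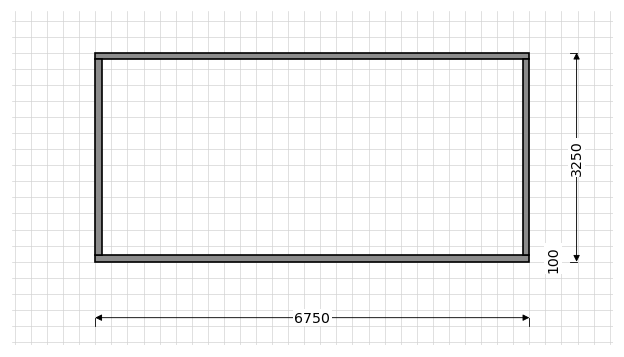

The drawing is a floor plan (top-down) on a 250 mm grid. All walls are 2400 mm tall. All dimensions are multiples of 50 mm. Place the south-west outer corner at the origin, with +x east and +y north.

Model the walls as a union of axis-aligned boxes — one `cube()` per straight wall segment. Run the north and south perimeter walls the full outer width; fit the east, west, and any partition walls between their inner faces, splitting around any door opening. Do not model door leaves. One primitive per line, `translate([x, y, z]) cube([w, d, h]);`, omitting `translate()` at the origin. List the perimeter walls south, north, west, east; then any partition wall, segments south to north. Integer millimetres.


cube([6750, 100, 2400]);
translate([0, 3150, 0]) cube([6750, 100, 2400]);
translate([0, 100, 0]) cube([100, 3050, 2400]);
translate([6650, 100, 0]) cube([100, 3050, 2400]);


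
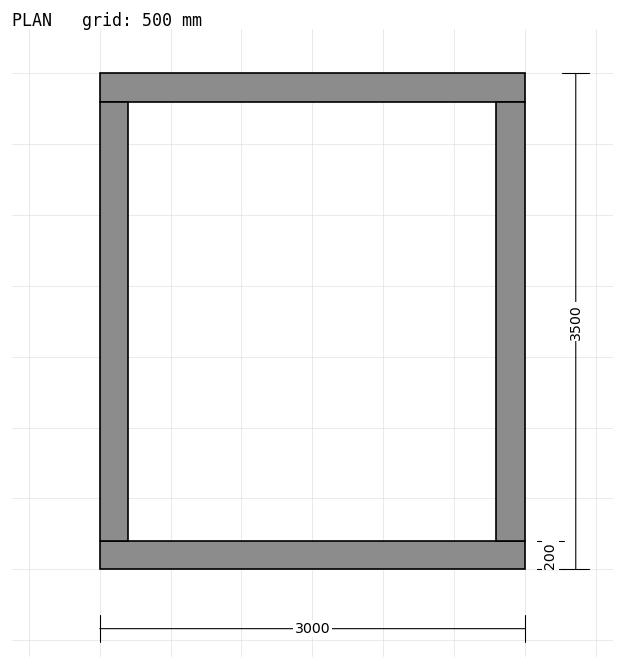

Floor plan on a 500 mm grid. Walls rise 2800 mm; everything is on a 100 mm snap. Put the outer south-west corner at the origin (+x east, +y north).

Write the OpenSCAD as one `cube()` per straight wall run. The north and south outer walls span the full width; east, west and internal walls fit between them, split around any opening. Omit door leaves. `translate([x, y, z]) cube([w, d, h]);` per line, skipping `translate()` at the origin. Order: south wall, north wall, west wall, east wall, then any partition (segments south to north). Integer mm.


cube([3000, 200, 2800]);
translate([0, 3300, 0]) cube([3000, 200, 2800]);
translate([0, 200, 0]) cube([200, 3100, 2800]);
translate([2800, 200, 0]) cube([200, 3100, 2800]);


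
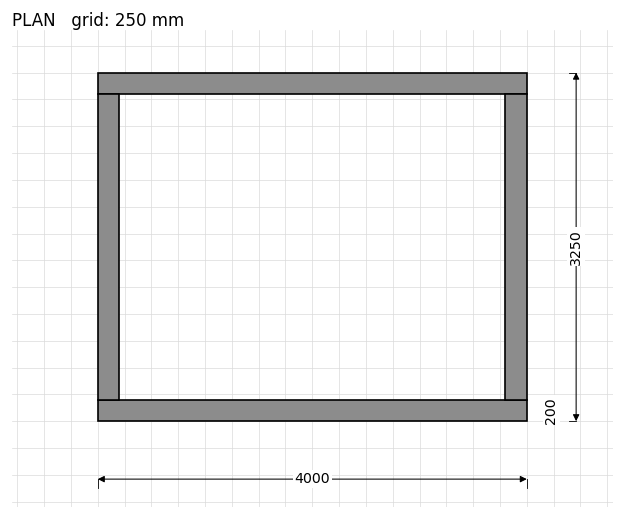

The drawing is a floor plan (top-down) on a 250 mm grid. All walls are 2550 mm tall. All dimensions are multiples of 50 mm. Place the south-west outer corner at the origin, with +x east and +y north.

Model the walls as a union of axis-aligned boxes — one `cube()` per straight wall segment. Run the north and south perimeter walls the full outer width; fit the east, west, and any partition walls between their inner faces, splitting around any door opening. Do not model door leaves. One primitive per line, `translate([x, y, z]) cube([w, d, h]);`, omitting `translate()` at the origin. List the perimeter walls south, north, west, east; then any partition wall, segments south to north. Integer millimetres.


cube([4000, 200, 2550]);
translate([0, 3050, 0]) cube([4000, 200, 2550]);
translate([0, 200, 0]) cube([200, 2850, 2550]);
translate([3800, 200, 0]) cube([200, 2850, 2550]);


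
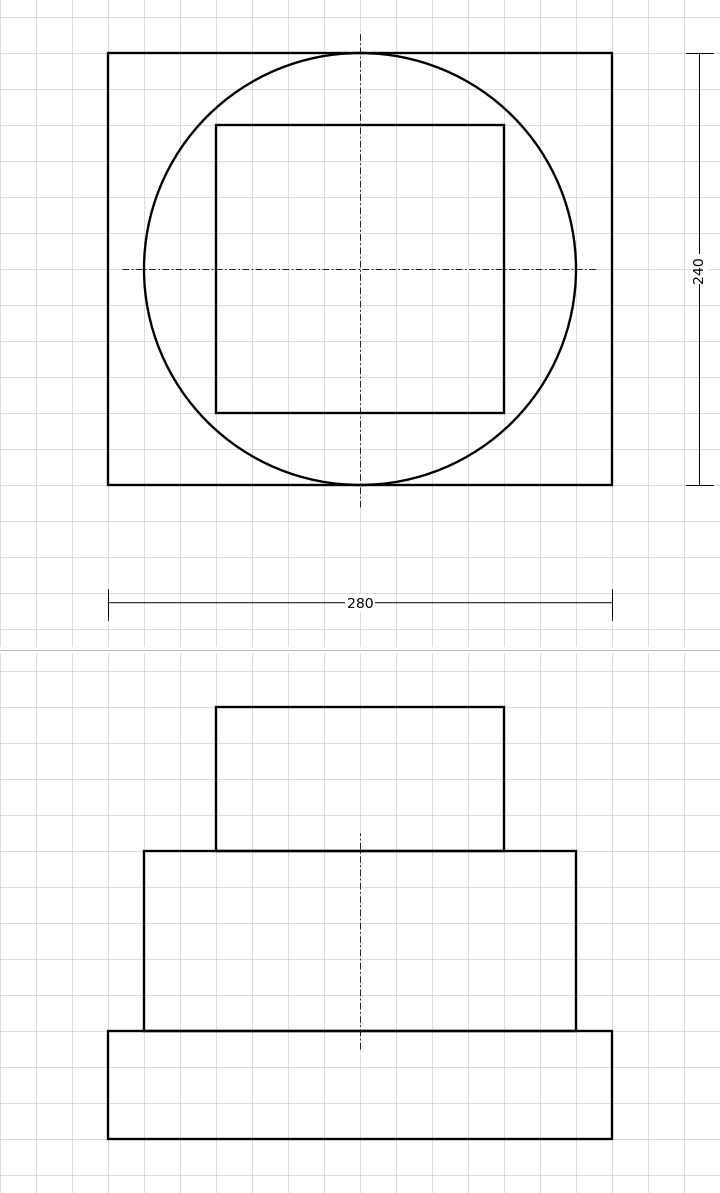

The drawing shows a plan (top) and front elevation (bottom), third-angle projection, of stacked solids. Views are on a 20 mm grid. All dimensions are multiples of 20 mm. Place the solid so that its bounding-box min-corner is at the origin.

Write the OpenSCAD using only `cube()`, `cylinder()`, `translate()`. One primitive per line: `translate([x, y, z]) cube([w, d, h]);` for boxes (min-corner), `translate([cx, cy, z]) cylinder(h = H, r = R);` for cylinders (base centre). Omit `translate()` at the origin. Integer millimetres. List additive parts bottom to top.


cube([280, 240, 60]);
translate([140, 120, 60]) cylinder(h = 100, r = 120);
translate([60, 40, 160]) cube([160, 160, 80]);
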